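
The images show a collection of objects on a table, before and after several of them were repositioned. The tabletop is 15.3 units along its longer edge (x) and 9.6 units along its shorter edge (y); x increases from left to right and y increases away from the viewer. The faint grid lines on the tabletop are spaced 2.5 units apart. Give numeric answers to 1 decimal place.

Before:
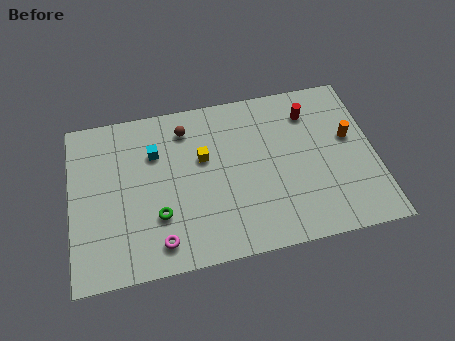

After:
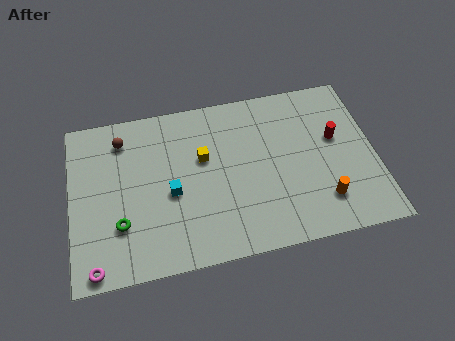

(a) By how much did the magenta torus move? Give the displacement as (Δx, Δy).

(-3.2, -0.7)

From the two frames, the magenta torus sits at roughly (4.3, 1.5) before and (1.1, 0.8) after.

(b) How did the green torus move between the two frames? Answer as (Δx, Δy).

(-1.9, -0.1)

From the two frames, the green torus sits at roughly (4.3, 3.0) before and (2.4, 2.9) after.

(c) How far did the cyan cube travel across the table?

2.6

The cyan cube was near (4.3, 6.7) before and (5.0, 4.2) after, so it travelled √(0.7² + 2.5²) ≈ 2.6 units.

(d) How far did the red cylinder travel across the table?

2.2

From (12.2, 7.5) to (13.4, 5.7), the red cylinder covered √(1.2² + 1.8²) ≈ 2.2 units.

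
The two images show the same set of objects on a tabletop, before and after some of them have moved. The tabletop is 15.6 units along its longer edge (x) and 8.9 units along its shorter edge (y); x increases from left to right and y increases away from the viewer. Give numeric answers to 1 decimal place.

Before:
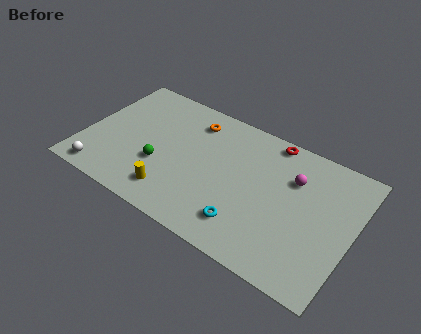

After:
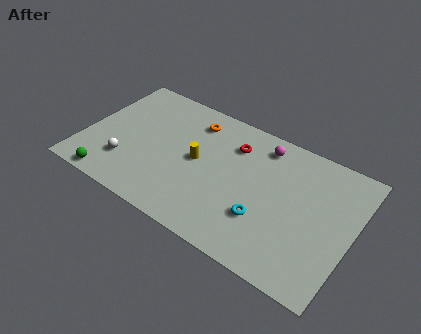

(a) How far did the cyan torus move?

1.3

The cyan torus moved from about (9.9, 1.9) to (10.8, 2.8), a distance of √(0.9² + 0.9²) ≈ 1.3.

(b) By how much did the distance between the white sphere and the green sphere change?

-2.1

The distance was about 3.8 in the first image and 1.7 in the second, so they moved 2.1 units closer together.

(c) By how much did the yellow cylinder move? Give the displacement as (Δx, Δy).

(1.0, 2.9)

From the two frames, the yellow cylinder sits at roughly (5.6, 1.7) before and (6.6, 4.6) after.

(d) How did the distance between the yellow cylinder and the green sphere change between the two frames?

+4.1

Before: roughly 1.8 units apart; after: 5.9. That's 4.1 units further apart.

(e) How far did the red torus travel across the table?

2.4

The red torus was near (10.4, 8.1) before and (8.4, 6.7) after, so it travelled √(2.0² + 1.4²) ≈ 2.4 units.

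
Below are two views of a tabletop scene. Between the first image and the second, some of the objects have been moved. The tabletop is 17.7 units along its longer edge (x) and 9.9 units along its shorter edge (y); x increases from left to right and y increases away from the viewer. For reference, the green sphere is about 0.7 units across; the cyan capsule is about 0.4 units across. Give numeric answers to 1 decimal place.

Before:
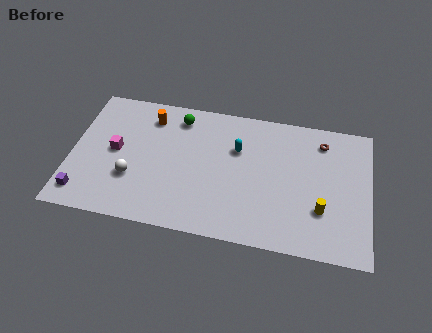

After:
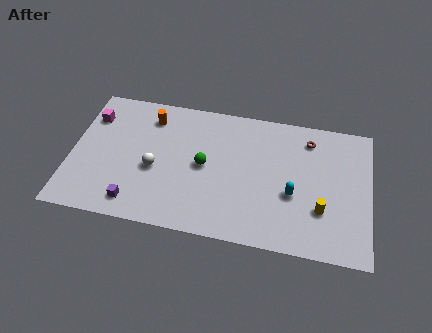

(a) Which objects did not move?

the yellow cylinder and the orange cylinder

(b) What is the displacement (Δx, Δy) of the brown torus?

(-0.8, 0.0)

From the two frames, the brown torus sits at roughly (14.8, 8.1) before and (14.0, 8.1) after.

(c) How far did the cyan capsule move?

4.3

The cyan capsule was near (9.8, 6.6) before and (13.2, 3.9) after, so it travelled √(3.4² + 2.7²) ≈ 4.3 units.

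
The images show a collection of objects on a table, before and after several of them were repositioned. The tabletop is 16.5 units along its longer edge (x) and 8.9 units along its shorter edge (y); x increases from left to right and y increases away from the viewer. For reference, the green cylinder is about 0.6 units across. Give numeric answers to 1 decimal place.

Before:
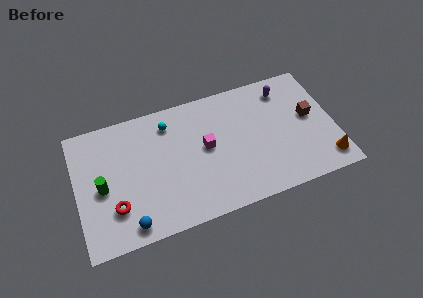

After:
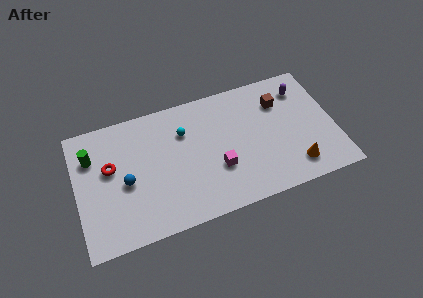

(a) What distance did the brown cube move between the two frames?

2.4

The brown cube was near (15.0, 4.9) before and (13.2, 6.5) after, so it travelled √(1.8² + 1.6²) ≈ 2.4 units.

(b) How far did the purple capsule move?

1.1

From (13.6, 7.3) to (14.7, 7.0), the purple capsule covered √(1.1² + 0.3²) ≈ 1.1 units.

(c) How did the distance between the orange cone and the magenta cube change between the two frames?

-3.1

The distance was about 8.1 in the first image and 5.0 in the second, so they moved 3.1 units closer together.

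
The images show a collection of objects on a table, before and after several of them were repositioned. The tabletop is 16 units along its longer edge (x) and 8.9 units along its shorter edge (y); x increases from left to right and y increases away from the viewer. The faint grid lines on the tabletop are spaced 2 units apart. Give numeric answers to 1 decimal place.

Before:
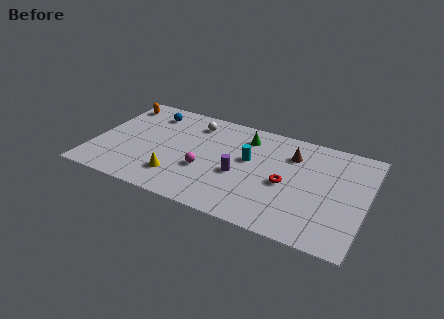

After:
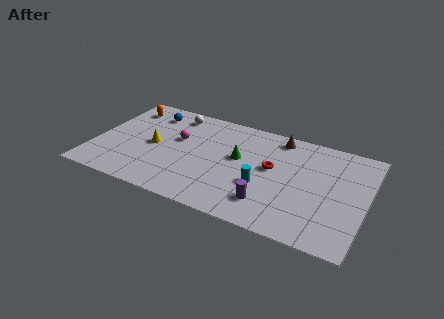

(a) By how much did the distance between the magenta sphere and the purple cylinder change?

+4.7

Before: roughly 2.0 units apart; after: 6.7. That's 4.7 units further apart.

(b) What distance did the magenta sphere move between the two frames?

2.8

The magenta sphere moved from about (6.7, 3.3) to (4.8, 5.4), a distance of √(1.9² + 2.1²) ≈ 2.8.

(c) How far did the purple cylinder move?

2.5

The purple cylinder was near (8.7, 3.7) before and (10.6, 2.0) after, so it travelled √(1.9² + 1.7²) ≈ 2.5 units.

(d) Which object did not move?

the blue sphere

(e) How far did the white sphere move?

1.4

From (5.6, 7.2) to (4.3, 7.6), the white sphere covered √(1.3² + 0.4²) ≈ 1.4 units.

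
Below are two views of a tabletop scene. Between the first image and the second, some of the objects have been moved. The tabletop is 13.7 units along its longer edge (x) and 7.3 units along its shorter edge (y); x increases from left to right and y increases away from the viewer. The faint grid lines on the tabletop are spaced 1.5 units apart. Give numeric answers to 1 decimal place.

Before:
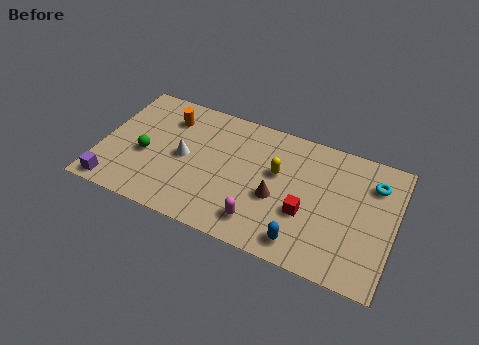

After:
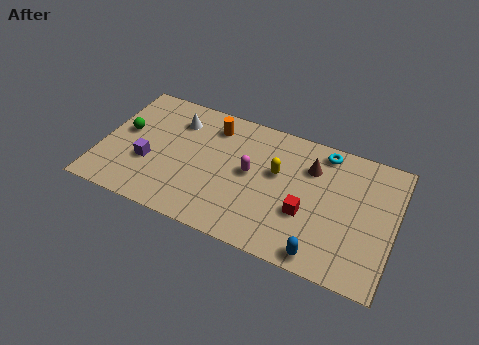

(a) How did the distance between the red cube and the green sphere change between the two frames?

+1.2

The distance was about 7.6 in the first image and 8.8 in the second, so they moved 1.2 units further apart.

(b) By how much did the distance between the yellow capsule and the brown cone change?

+0.3

They were about 1.4 units apart before and 1.7 after — 0.3 units further apart.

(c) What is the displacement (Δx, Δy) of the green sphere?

(-1.1, 1.0)

From the two frames, the green sphere sits at roughly (2.1, 3.1) before and (1.0, 4.1) after.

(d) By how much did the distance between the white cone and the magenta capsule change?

-0.3

They were about 4.4 units apart before and 4.1 after — 0.3 units closer together.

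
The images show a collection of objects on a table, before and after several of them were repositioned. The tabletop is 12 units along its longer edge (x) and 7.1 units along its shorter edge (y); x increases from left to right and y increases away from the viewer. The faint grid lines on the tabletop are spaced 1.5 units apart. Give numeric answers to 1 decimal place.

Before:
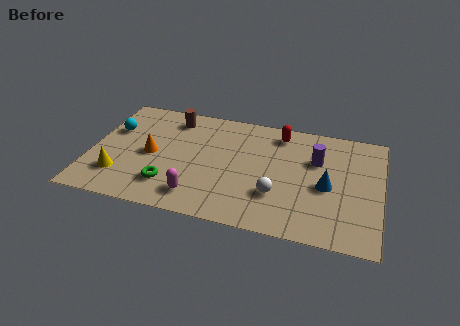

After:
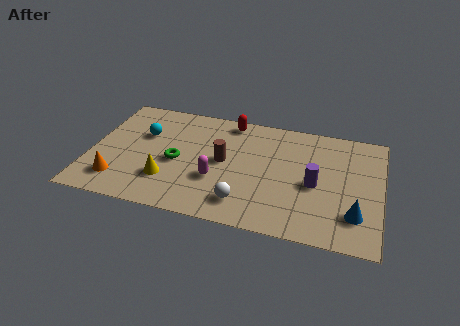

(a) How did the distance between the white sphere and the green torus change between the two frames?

-1.0

Before: roughly 4.4 units apart; after: 3.4. That's 1.0 units closer together.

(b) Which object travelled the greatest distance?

the brown cylinder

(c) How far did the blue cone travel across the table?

1.8

The blue cone moved from about (9.8, 3.2) to (11.0, 1.8), a distance of √(1.2² + 1.4²) ≈ 1.8.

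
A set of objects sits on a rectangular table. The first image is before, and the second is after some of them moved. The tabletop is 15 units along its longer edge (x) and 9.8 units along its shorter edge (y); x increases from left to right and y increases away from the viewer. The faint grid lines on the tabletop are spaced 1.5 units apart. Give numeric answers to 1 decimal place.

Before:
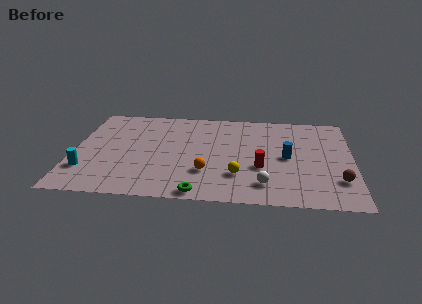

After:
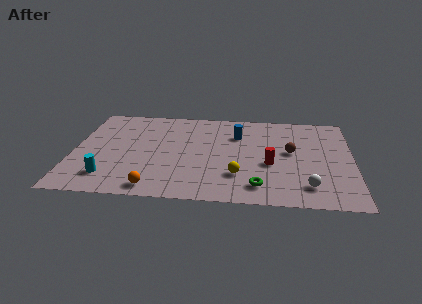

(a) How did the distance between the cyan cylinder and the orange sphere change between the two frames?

-3.7

They were about 6.4 units apart before and 2.7 after — 3.7 units closer together.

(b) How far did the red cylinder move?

0.6

The red cylinder was near (10.1, 3.6) before and (10.6, 4.0) after, so it travelled √(0.5² + 0.4²) ≈ 0.6 units.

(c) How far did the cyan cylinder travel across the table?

1.3

The cyan cylinder moved from about (0.8, 2.6) to (2.0, 2.0), a distance of √(1.2² + 0.6²) ≈ 1.3.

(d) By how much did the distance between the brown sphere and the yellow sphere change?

-1.4

The distance was about 5.3 in the first image and 3.9 in the second, so they moved 1.4 units closer together.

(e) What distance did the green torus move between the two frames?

3.2

From (6.9, 0.8) to (10.0, 1.7), the green torus covered √(3.1² + 0.9²) ≈ 3.2 units.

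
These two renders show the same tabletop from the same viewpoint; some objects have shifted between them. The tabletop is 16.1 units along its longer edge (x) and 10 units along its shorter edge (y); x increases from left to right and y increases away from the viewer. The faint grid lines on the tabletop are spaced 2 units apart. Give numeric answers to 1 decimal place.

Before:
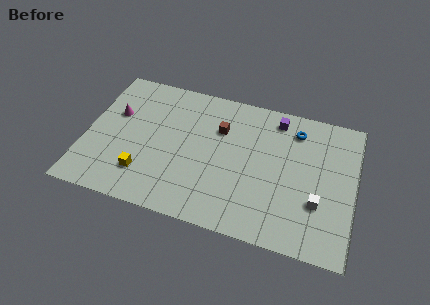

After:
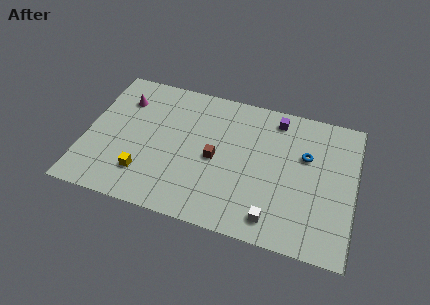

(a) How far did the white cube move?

3.1

The white cube moved from about (14.0, 3.3) to (11.5, 1.5), a distance of √(2.5² + 1.8²) ≈ 3.1.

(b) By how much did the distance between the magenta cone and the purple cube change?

-0.6

Before: roughly 9.9 units apart; after: 9.3. That's 0.6 units closer together.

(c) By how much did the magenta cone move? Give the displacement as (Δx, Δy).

(0.4, 1.2)

From the two frames, the magenta cone sits at roughly (1.6, 6.3) before and (2.0, 7.5) after.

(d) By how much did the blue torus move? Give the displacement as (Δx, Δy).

(0.7, -1.7)

The blue torus started near (12.4, 8.1) and ended near (13.1, 6.4).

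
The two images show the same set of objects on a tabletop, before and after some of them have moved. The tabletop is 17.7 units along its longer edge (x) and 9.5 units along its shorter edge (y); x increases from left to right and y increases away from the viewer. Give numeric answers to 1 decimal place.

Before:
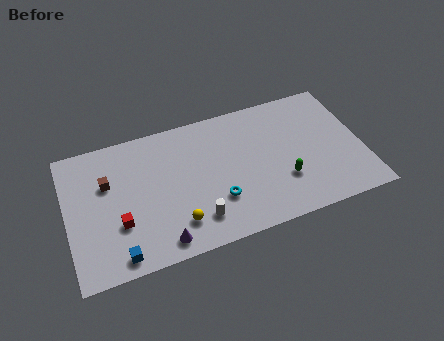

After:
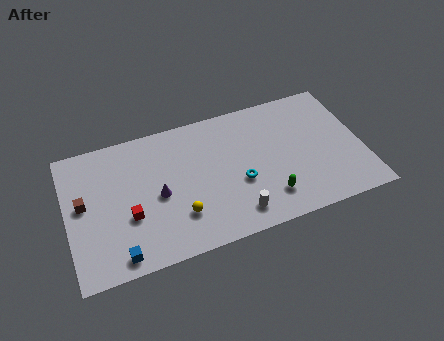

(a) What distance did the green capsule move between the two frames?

1.3

The green capsule was near (12.8, 3.0) before and (11.8, 2.1) after, so it travelled √(1.0² + 0.9²) ≈ 1.3 units.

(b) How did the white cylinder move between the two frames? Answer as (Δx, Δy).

(2.3, -0.4)

The white cylinder started near (7.5, 2.0) and ended near (9.8, 1.6).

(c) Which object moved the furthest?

the purple cone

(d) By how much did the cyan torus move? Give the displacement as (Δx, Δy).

(1.4, 0.8)

From the two frames, the cyan torus sits at roughly (8.8, 2.9) before and (10.2, 3.7) after.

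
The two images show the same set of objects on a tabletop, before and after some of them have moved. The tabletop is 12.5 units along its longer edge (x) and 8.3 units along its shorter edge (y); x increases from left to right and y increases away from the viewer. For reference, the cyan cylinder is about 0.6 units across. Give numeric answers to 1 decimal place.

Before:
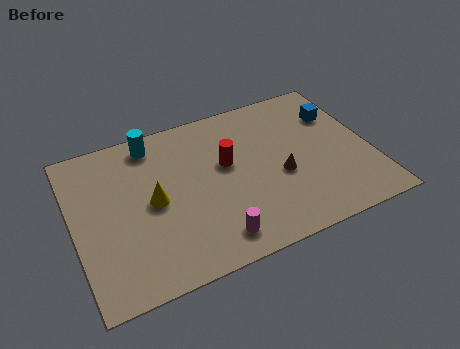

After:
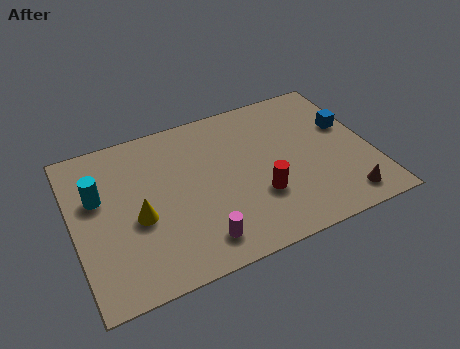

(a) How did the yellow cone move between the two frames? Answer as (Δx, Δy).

(-0.7, -0.6)

The yellow cone started near (3.3, 4.1) and ended near (2.6, 3.5).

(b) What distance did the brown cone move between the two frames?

3.3

The brown cone moved from about (8.6, 3.4) to (11.0, 1.2), a distance of √(2.4² + 2.2²) ≈ 3.3.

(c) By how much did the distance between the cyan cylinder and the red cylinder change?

+3.3

The distance was about 3.7 in the first image and 7.0 in the second, so they moved 3.3 units further apart.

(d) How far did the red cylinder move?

2.5

The red cylinder moved from about (6.5, 4.9) to (7.6, 2.7), a distance of √(1.1² + 2.2²) ≈ 2.5.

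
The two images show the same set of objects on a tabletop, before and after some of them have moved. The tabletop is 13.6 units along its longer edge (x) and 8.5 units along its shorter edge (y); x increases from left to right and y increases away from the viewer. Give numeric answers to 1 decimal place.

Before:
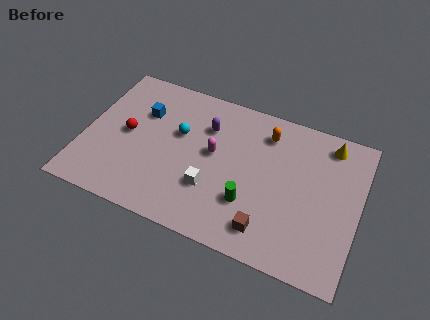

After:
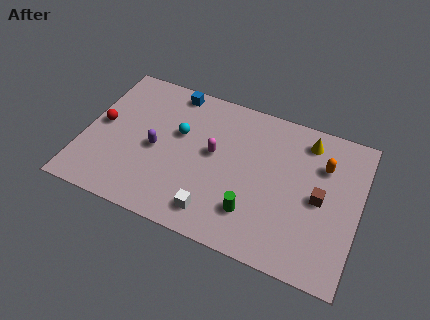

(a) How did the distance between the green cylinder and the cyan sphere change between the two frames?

+0.5

The distance was about 4.6 in the first image and 5.1 in the second, so they moved 0.5 units further apart.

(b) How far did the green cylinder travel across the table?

0.5

The green cylinder was near (8.4, 2.6) before and (8.6, 2.1) after, so it travelled √(0.2² + 0.5²) ≈ 0.5 units.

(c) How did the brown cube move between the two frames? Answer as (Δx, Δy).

(2.3, 2.6)

From the two frames, the brown cube sits at roughly (9.4, 1.5) before and (11.7, 4.1) after.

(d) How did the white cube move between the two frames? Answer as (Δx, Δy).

(0.3, -1.3)

The white cube started near (6.5, 2.7) and ended near (6.8, 1.4).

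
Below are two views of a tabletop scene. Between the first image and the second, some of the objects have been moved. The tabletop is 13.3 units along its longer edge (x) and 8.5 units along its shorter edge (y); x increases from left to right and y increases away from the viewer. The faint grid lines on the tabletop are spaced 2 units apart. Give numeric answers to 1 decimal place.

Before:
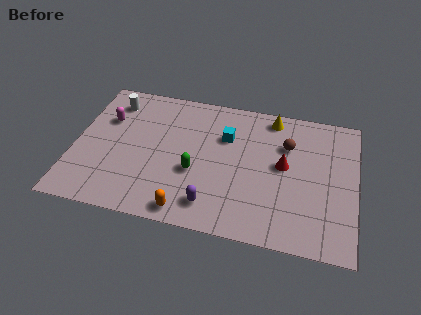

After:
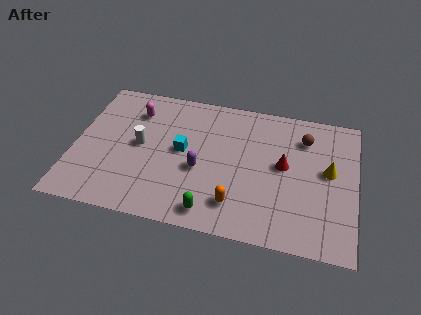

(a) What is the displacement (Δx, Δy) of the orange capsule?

(2.2, 0.9)

The orange capsule started near (5.6, 0.9) and ended near (7.8, 1.8).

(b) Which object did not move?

the red cone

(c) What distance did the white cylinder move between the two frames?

2.9

The white cylinder was near (1.6, 6.9) before and (3.1, 4.4) after, so it travelled √(1.5² + 2.5²) ≈ 2.9 units.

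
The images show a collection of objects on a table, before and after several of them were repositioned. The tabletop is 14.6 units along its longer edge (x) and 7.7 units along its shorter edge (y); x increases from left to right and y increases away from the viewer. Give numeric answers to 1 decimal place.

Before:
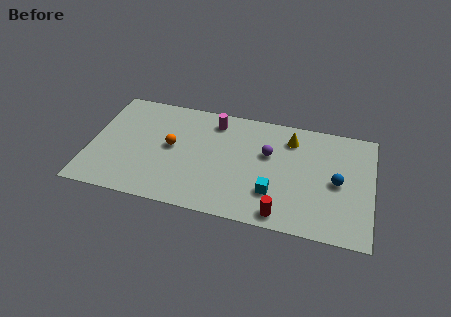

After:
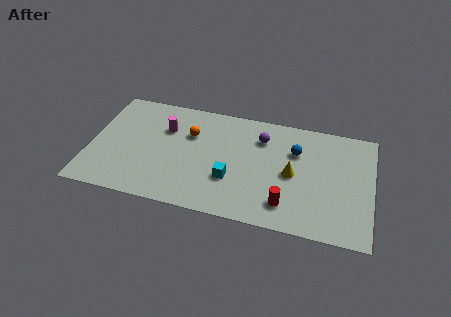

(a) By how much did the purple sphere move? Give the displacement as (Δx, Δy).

(-0.4, 1.0)

The purple sphere was at about (9.2, 4.8) and moved to about (8.8, 5.8).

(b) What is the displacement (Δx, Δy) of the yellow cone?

(0.2, -2.4)

The yellow cone was at about (10.3, 6.1) and moved to about (10.5, 3.7).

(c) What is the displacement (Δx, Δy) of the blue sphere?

(-2.2, 1.6)

The blue sphere was at about (12.8, 3.7) and moved to about (10.6, 5.3).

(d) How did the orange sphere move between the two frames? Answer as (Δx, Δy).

(0.9, 1.1)

The orange sphere was at about (4.2, 4.1) and moved to about (5.1, 5.2).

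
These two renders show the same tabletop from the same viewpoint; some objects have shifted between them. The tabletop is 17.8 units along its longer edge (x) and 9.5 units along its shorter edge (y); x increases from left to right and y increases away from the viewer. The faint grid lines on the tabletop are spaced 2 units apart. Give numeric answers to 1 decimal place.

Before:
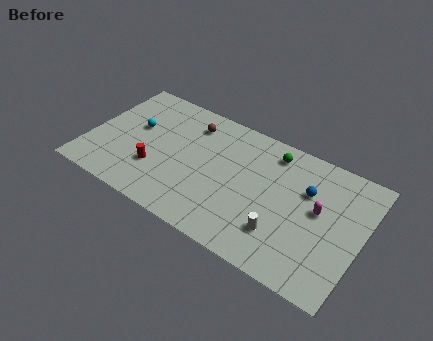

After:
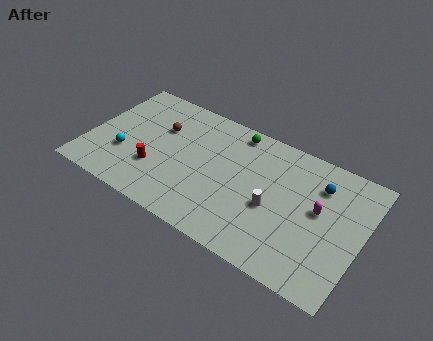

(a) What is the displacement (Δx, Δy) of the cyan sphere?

(-0.3, -2.4)

The cyan sphere was at about (2.8, 5.6) and moved to about (2.5, 3.2).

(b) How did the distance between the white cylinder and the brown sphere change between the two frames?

-0.4

The distance was about 8.5 in the first image and 8.1 in the second, so they moved 0.4 units closer together.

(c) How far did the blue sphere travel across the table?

1.1

The blue sphere was near (14.1, 6.3) before and (14.8, 7.1) after, so it travelled √(0.7² + 0.8²) ≈ 1.1 units.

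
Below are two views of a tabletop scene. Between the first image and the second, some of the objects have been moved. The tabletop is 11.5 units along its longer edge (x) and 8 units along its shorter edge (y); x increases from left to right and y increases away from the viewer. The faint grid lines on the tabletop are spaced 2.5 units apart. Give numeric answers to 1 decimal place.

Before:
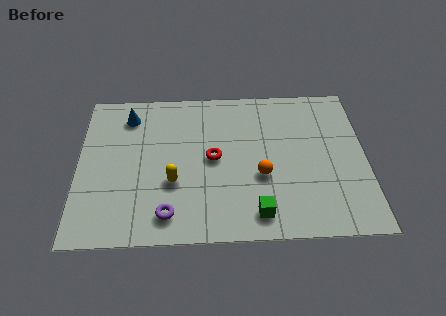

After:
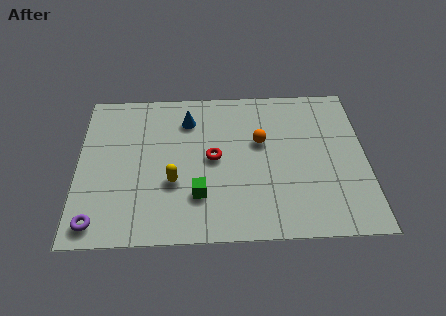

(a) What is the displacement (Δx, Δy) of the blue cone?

(2.4, -0.3)

The blue cone started near (2.0, 6.5) and ended near (4.4, 6.2).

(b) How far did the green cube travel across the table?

2.5

From (7.1, 1.2) to (4.8, 2.2), the green cube covered √(2.3² + 1.0²) ≈ 2.5 units.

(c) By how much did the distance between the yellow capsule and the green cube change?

-2.5

They were about 3.7 units apart before and 1.2 after — 2.5 units closer together.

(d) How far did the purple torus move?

2.8

The purple torus was near (3.6, 1.3) before and (0.8, 1.0) after, so it travelled √(2.8² + 0.3²) ≈ 2.8 units.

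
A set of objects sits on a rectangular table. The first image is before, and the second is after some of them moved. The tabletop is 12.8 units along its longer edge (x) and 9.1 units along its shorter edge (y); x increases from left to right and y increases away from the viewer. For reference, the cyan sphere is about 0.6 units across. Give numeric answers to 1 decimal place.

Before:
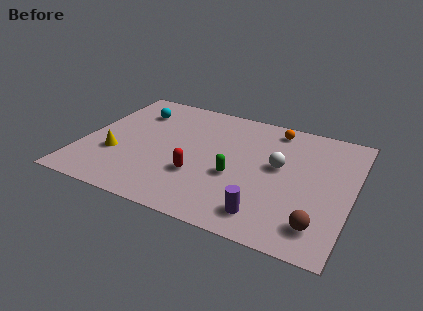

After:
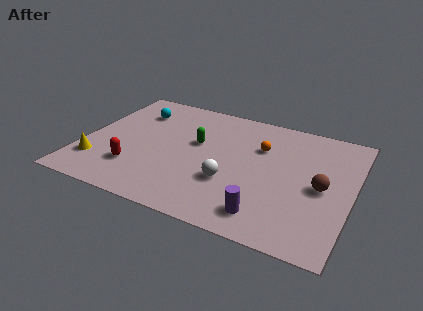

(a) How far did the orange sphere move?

1.8

The orange sphere was near (8.8, 7.9) before and (8.3, 6.2) after, so it travelled √(0.5² + 1.7²) ≈ 1.8 units.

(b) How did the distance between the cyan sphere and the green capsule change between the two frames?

-2.7

Before: roughly 6.2 units apart; after: 3.5. That's 2.7 units closer together.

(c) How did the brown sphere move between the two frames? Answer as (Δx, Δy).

(-0.1, 2.6)

The brown sphere started near (11.5, 1.7) and ended near (11.4, 4.3).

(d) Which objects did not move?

the cyan sphere and the purple cylinder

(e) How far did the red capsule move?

3.1

From (5.7, 3.0) to (2.7, 2.4), the red capsule covered √(3.0² + 0.6²) ≈ 3.1 units.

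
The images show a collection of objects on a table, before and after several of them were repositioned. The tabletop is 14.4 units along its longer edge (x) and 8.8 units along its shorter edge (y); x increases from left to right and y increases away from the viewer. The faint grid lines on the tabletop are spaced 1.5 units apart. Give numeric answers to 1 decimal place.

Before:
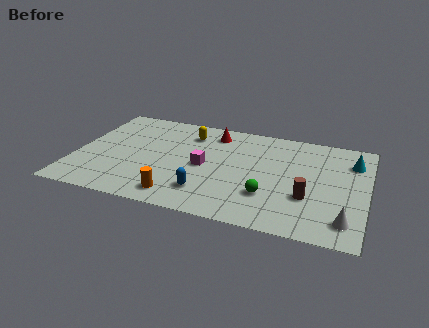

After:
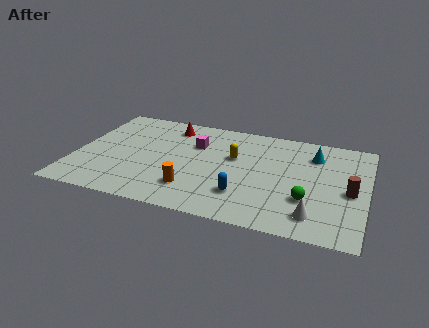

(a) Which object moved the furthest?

the yellow capsule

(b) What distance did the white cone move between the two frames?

1.5

From (13.5, 1.6) to (12.0, 1.6), the white cone covered √(1.5² + 0.0²) ≈ 1.5 units.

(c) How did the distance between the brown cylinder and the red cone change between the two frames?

+3.2

They were about 6.6 units apart before and 9.8 after — 3.2 units further apart.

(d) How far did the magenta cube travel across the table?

1.9

The magenta cube moved from about (6.4, 4.2) to (5.8, 6.0), a distance of √(0.6² + 1.8²) ≈ 1.9.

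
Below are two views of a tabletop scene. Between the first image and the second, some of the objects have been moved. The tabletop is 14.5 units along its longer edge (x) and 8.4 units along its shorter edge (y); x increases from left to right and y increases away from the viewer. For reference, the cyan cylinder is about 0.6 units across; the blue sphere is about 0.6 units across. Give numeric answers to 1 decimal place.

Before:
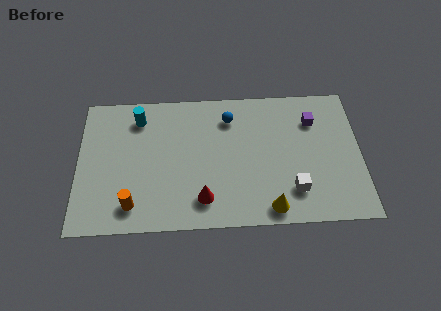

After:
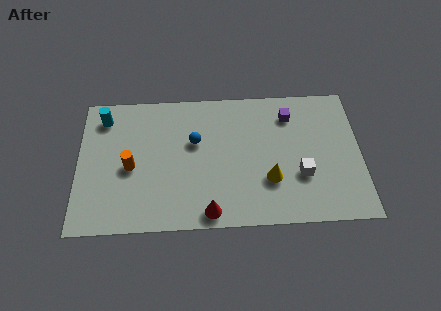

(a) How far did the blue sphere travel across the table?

2.3

From (7.8, 6.6) to (6.0, 5.2), the blue sphere covered √(1.8² + 1.4²) ≈ 2.3 units.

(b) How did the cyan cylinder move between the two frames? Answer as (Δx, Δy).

(-1.8, 0.1)

From the two frames, the cyan cylinder sits at roughly (3.1, 6.8) before and (1.3, 6.9) after.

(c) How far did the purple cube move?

1.3

The purple cube moved from about (12.1, 6.2) to (10.9, 6.6), a distance of √(1.2² + 0.4²) ≈ 1.3.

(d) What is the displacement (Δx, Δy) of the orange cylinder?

(-0.1, 2.3)

The orange cylinder was at about (2.8, 1.5) and moved to about (2.7, 3.8).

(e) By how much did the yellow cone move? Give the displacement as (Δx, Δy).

(0.0, 1.7)

From the two frames, the yellow cone sits at roughly (9.8, 1.0) before and (9.8, 2.7) after.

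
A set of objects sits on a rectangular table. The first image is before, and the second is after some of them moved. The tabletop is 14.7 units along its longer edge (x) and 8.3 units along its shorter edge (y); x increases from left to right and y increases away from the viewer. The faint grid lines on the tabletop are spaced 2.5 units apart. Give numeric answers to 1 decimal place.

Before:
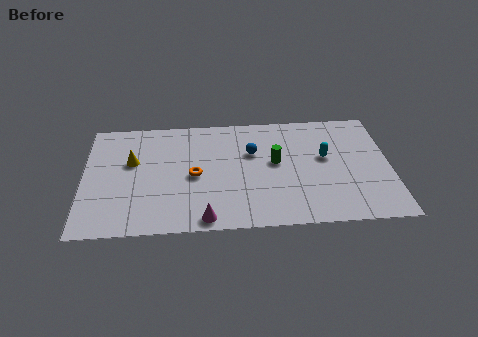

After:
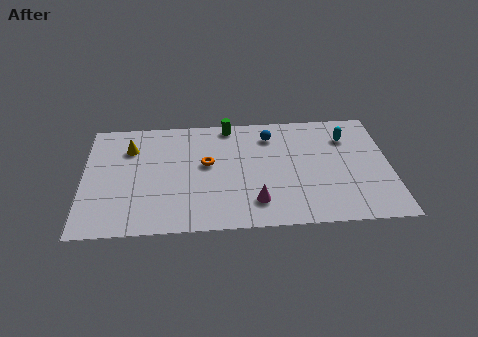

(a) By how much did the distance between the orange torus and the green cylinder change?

-1.0

Before: roughly 4.0 units apart; after: 3.0. That's 1.0 units closer together.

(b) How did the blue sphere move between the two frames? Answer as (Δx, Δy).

(0.9, 1.2)

The blue sphere was at about (8.1, 5.4) and moved to about (9.0, 6.6).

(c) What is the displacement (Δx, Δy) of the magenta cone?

(2.4, 1.0)

The magenta cone started near (5.8, 0.8) and ended near (8.2, 1.8).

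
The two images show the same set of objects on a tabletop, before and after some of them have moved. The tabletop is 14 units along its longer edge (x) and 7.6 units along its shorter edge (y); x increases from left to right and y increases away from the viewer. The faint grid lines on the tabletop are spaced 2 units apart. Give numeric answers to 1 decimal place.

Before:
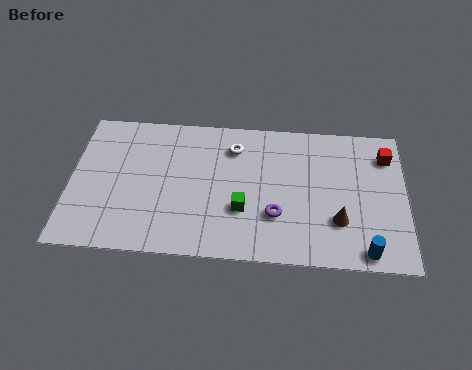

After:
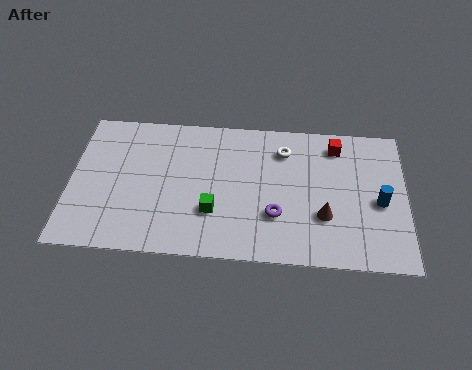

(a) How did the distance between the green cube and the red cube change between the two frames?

-0.4

They were about 6.8 units apart before and 6.4 after — 0.4 units closer together.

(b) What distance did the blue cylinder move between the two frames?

2.7

The blue cylinder was near (12.3, 0.8) before and (12.9, 3.4) after, so it travelled √(0.6² + 2.6²) ≈ 2.7 units.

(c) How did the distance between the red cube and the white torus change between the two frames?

-4.2

They were about 6.4 units apart before and 2.2 after — 4.2 units closer together.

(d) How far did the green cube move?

1.2

The green cube was near (7.2, 2.6) before and (6.0, 2.4) after, so it travelled √(1.2² + 0.2²) ≈ 1.2 units.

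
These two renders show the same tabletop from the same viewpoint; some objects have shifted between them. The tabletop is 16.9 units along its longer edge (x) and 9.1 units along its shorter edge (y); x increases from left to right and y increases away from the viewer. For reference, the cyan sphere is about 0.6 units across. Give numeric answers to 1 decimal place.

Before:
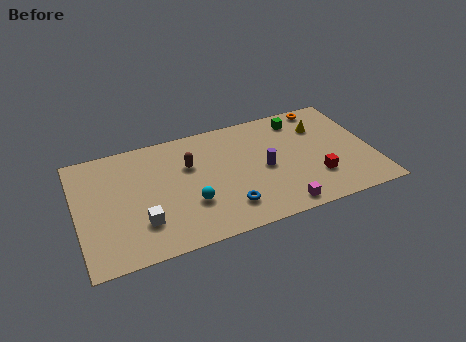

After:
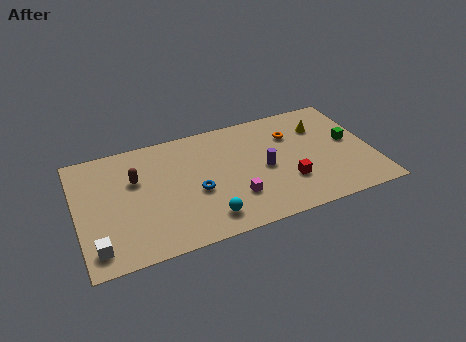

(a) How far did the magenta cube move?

2.9

From (11.2, 1.0) to (8.8, 2.6), the magenta cube covered √(2.4² + 1.6²) ≈ 2.9 units.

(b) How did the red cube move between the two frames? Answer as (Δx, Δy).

(-1.6, 0.2)

The red cube was at about (13.5, 2.6) and moved to about (11.9, 2.8).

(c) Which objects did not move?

the yellow cone and the purple cylinder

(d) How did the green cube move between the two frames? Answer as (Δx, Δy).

(2.6, -2.7)

The green cube started near (13.1, 7.6) and ended near (15.7, 4.9).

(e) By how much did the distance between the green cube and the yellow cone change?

+0.8

They were about 1.5 units apart before and 2.3 after — 0.8 units further apart.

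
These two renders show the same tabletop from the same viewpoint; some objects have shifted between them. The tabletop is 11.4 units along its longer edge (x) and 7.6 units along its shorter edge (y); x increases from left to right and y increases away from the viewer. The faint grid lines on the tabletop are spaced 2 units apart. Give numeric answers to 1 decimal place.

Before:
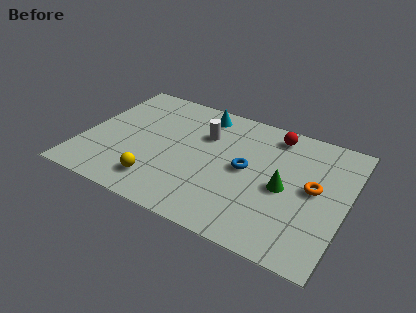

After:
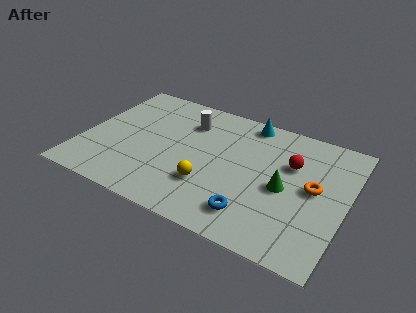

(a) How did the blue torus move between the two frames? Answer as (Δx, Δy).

(0.6, -2.4)

From the two frames, the blue torus sits at roughly (7.1, 3.9) before and (7.7, 1.5) after.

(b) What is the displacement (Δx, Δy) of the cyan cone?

(2.0, 0.3)

From the two frames, the cyan cone sits at roughly (4.8, 6.5) before and (6.8, 6.8) after.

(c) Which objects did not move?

the green cone and the orange torus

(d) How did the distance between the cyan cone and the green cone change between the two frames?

-1.1

The distance was about 5.0 in the first image and 3.9 in the second, so they moved 1.1 units closer together.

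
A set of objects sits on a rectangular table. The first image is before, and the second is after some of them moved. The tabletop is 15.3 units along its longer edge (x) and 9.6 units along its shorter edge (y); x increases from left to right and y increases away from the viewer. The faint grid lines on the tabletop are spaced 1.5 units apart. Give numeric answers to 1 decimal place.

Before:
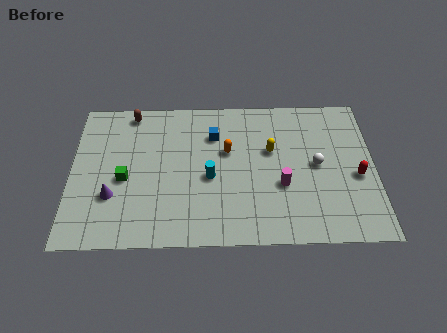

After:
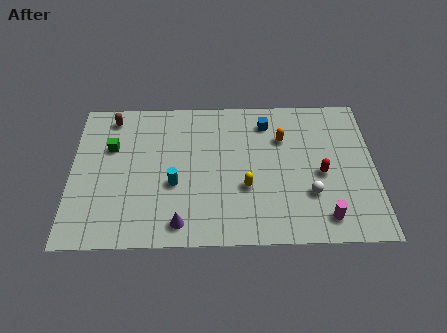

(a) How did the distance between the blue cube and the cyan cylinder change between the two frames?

+3.4

They were about 2.8 units apart before and 6.2 after — 3.4 units further apart.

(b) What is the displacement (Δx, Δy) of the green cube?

(-0.7, 2.1)

The green cube was at about (2.7, 4.2) and moved to about (2.0, 6.3).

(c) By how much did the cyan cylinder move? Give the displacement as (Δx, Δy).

(-1.8, -0.4)

From the two frames, the cyan cylinder sits at roughly (7.0, 4.2) before and (5.2, 3.8) after.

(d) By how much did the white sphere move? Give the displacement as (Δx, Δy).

(-0.4, -1.9)

From the two frames, the white sphere sits at roughly (12.4, 4.9) before and (12.0, 3.0) after.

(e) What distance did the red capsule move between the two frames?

1.8

From (14.4, 4.1) to (12.6, 4.3), the red capsule covered √(1.8² + 0.2²) ≈ 1.8 units.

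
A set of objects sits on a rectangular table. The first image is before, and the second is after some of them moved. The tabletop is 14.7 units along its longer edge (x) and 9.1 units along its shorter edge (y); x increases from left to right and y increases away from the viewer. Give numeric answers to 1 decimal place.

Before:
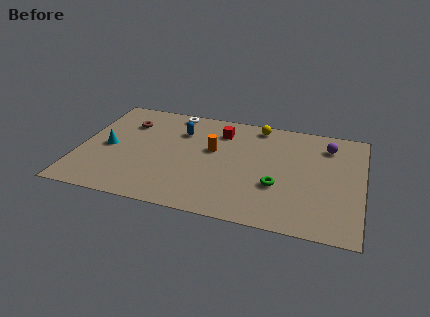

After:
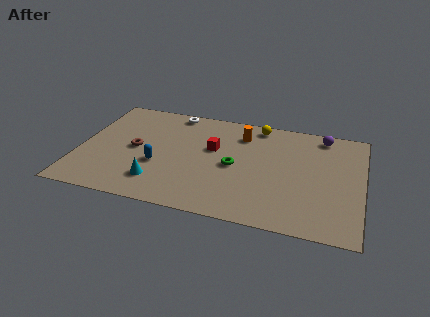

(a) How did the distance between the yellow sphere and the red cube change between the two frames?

+1.3

Before: roughly 2.1 units apart; after: 3.4. That's 1.3 units further apart.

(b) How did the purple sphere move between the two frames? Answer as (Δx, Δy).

(-0.3, 0.8)

The purple sphere started near (12.8, 7.2) and ended near (12.5, 8.0).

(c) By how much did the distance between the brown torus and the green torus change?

-3.6

Before: roughly 8.8 units apart; after: 5.2. That's 3.6 units closer together.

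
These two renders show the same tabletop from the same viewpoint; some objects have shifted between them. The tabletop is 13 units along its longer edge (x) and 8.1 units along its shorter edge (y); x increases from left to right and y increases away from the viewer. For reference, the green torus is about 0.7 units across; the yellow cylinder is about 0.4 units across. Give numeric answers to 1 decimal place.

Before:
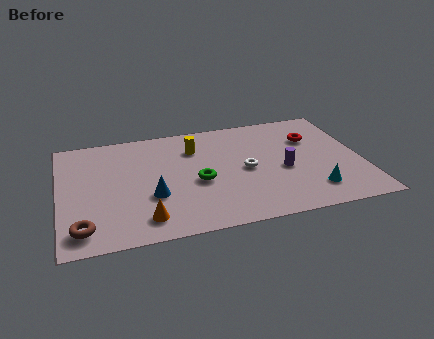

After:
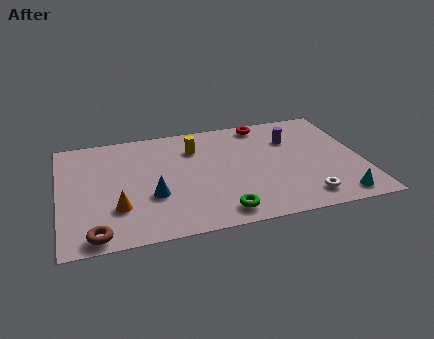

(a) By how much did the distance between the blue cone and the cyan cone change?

+1.1

The distance was about 6.9 in the first image and 8.0 in the second, so they moved 1.1 units further apart.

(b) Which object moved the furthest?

the white torus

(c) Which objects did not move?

the yellow cylinder and the blue cone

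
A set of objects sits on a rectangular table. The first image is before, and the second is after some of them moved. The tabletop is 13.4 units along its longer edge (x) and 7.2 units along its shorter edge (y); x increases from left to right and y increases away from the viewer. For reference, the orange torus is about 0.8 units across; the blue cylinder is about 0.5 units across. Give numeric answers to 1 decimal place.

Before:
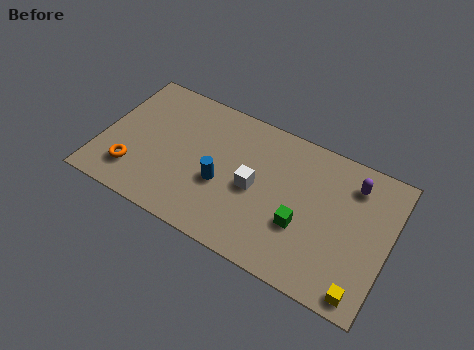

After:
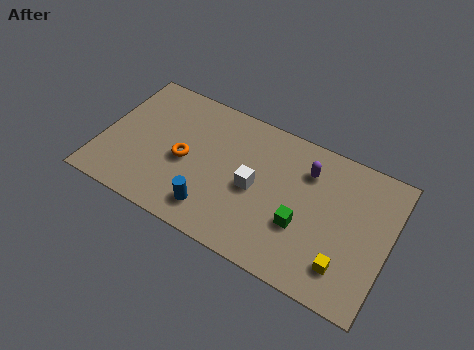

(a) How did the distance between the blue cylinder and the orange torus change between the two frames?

-1.7

They were about 4.2 units apart before and 2.5 after — 1.7 units closer together.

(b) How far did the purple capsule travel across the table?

2.1

The purple capsule was near (11.5, 5.7) before and (9.4, 5.4) after, so it travelled √(2.1² + 0.3²) ≈ 2.1 units.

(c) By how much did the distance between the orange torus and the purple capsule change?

-4.7

Before: roughly 10.6 units apart; after: 5.9. That's 4.7 units closer together.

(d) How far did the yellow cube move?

1.2

From (12.5, 0.8) to (11.6, 1.6), the yellow cube covered √(0.9² + 0.8²) ≈ 1.2 units.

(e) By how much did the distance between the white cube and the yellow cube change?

-1.1

Before: roughly 5.9 units apart; after: 4.8. That's 1.1 units closer together.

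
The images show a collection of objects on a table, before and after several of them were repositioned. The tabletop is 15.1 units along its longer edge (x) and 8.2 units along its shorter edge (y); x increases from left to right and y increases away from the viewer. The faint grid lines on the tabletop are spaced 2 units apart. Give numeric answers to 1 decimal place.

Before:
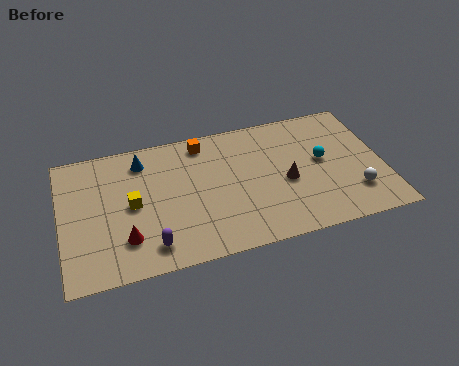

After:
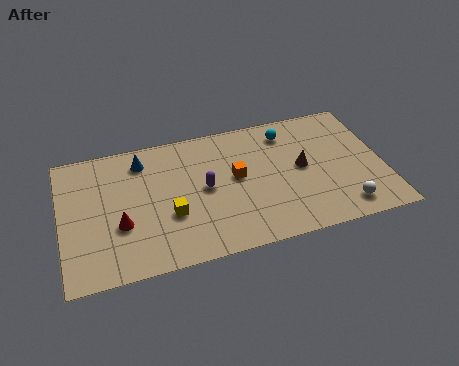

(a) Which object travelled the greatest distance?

the purple capsule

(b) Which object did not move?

the blue cone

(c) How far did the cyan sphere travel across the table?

2.7

The cyan sphere moved from about (12.3, 4.5) to (10.8, 6.7), a distance of √(1.5² + 2.2²) ≈ 2.7.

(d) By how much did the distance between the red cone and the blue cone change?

-0.8

They were about 4.7 units apart before and 3.9 after — 0.8 units closer together.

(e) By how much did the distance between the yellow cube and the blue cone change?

+1.2

The distance was about 2.7 in the first image and 3.9 in the second, so they moved 1.2 units further apart.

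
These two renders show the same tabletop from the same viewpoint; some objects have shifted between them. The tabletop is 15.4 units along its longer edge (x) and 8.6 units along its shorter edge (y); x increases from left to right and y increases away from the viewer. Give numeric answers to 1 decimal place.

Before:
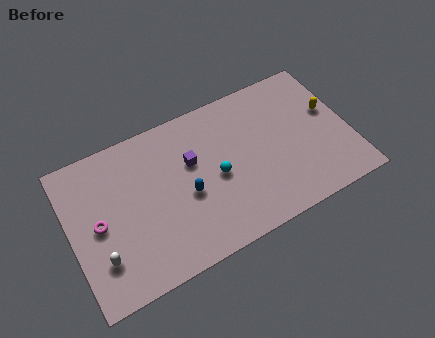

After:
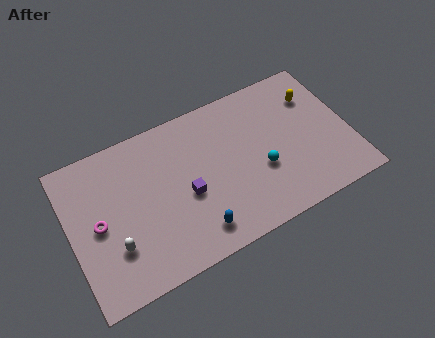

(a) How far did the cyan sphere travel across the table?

2.5

From (8.0, 4.0) to (10.4, 3.3), the cyan sphere covered √(2.4² + 0.7²) ≈ 2.5 units.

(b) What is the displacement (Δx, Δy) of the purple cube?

(-0.5, -1.7)

The purple cube was at about (6.8, 5.4) and moved to about (6.3, 3.7).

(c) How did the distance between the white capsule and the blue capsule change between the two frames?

-0.7

Before: roughly 5.1 units apart; after: 4.4. That's 0.7 units closer together.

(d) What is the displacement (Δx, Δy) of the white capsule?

(0.8, 0.3)

From the two frames, the white capsule sits at roughly (1.4, 2.3) before and (2.2, 2.6) after.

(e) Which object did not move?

the magenta torus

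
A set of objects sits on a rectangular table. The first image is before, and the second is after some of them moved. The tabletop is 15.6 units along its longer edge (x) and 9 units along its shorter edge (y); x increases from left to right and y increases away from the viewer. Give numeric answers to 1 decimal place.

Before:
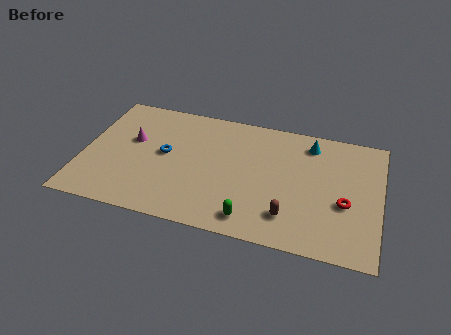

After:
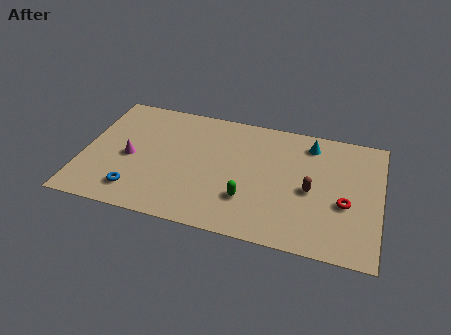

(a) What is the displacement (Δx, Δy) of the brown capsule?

(1.0, 2.1)

The brown capsule started near (11.0, 2.0) and ended near (12.0, 4.1).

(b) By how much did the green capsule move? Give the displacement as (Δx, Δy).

(-0.3, 1.3)

The green capsule started near (9.1, 1.3) and ended near (8.8, 2.6).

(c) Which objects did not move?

the cyan cone and the red torus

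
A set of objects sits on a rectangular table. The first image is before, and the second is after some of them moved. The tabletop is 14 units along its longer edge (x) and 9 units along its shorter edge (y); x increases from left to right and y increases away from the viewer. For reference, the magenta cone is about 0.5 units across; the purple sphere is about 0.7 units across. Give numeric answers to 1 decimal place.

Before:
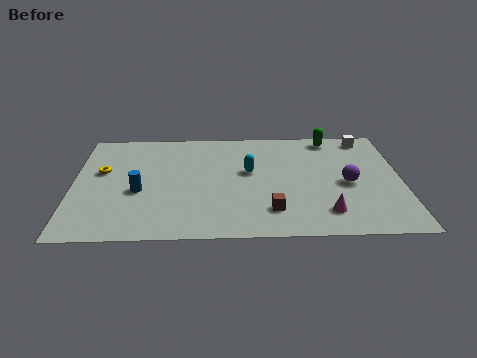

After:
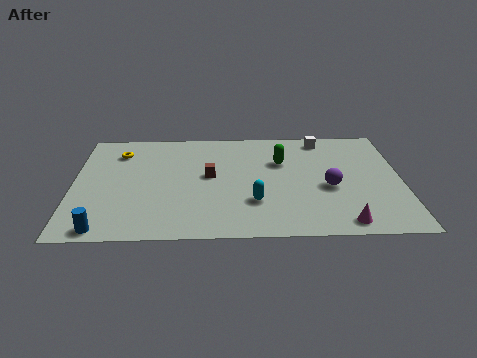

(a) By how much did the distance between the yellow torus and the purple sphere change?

-1.0

They were about 10.6 units apart before and 9.6 after — 1.0 units closer together.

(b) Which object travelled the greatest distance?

the brown cube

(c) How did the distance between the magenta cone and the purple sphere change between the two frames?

+0.3

They were about 2.5 units apart before and 2.8 after — 0.3 units further apart.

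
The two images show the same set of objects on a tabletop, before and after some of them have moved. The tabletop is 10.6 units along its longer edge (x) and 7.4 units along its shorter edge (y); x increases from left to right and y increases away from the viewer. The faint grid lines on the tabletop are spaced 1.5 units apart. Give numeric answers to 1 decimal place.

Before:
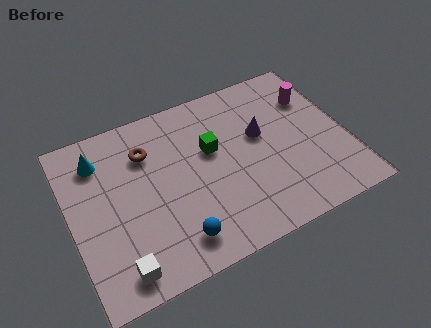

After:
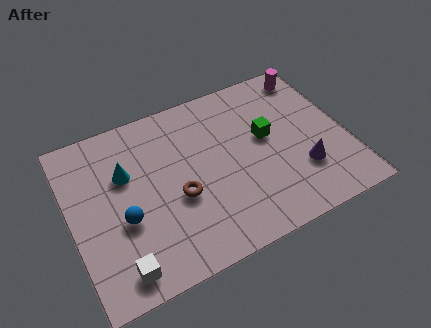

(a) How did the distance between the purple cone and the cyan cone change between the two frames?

+0.7

They were about 6.3 units apart before and 7.0 after — 0.7 units further apart.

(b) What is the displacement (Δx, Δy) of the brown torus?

(0.9, -2.4)

From the two frames, the brown torus sits at roughly (3.1, 5.4) before and (4.0, 3.0) after.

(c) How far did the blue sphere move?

2.4

The blue sphere moved from about (3.7, 1.3) to (1.9, 2.9), a distance of √(1.8² + 1.6²) ≈ 2.4.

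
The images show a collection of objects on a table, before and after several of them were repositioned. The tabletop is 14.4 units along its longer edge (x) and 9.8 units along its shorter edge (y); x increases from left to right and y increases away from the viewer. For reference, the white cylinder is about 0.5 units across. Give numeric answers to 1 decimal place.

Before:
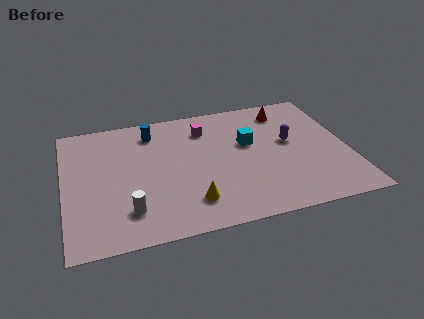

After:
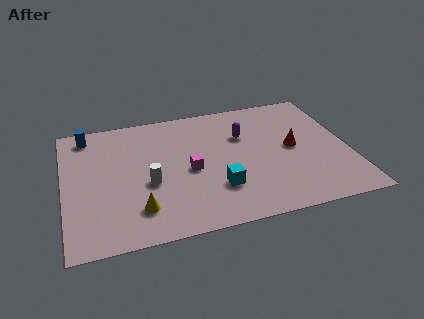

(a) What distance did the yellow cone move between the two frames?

2.6

The yellow cone was near (6.2, 2.1) before and (3.6, 2.2) after, so it travelled √(2.6² + 0.1²) ≈ 2.6 units.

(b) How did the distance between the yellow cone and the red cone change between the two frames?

+0.5

They were about 8.0 units apart before and 8.5 after — 0.5 units further apart.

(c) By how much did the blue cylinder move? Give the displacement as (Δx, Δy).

(-3.3, 0.5)

The blue cylinder started near (4.6, 8.0) and ended near (1.3, 8.5).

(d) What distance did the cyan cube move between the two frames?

3.6

The cyan cube was near (9.4, 5.9) before and (7.6, 2.8) after, so it travelled √(1.8² + 3.1²) ≈ 3.6 units.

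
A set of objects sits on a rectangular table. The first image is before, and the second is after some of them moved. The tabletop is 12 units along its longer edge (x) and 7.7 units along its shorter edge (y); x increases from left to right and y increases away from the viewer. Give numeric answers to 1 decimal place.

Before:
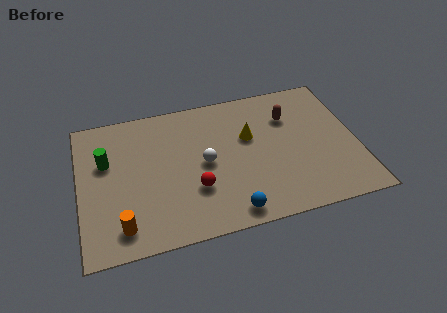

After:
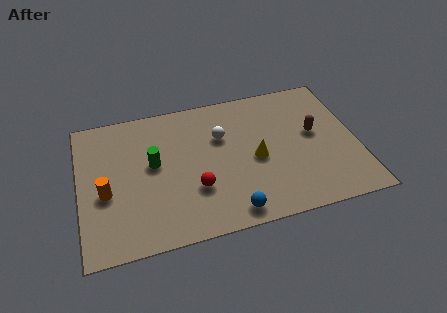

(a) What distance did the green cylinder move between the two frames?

2.1

The green cylinder moved from about (1.2, 4.9) to (3.2, 4.3), a distance of √(2.0² + 0.6²) ≈ 2.1.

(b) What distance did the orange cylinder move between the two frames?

2.0

The orange cylinder moved from about (1.7, 1.3) to (1.1, 3.2), a distance of √(0.6² + 1.9²) ≈ 2.0.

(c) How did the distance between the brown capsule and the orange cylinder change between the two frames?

+0.6

Before: roughly 8.6 units apart; after: 9.2. That's 0.6 units further apart.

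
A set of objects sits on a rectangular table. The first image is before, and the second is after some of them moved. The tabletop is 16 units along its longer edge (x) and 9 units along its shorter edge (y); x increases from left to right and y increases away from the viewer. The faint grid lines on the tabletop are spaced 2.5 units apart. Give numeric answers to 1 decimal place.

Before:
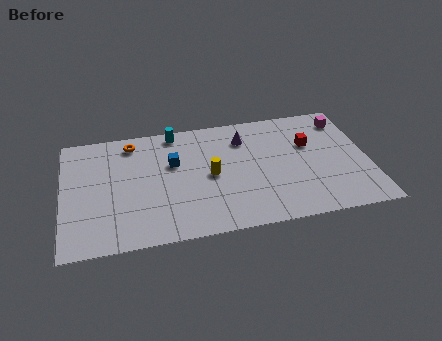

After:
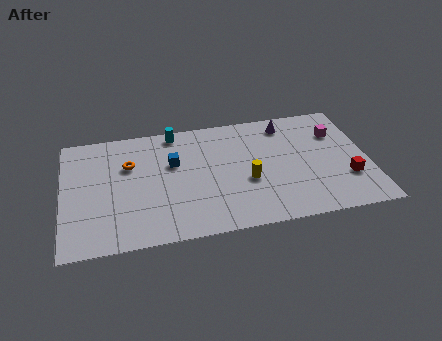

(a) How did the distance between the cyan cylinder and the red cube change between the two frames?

+2.9

The distance was about 7.4 in the first image and 10.3 in the second, so they moved 2.9 units further apart.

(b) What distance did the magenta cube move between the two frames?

1.1

The magenta cube moved from about (15.0, 7.4) to (14.5, 6.4), a distance of √(0.5² + 1.0²) ≈ 1.1.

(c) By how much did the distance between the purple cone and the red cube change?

+2.0

They were about 3.6 units apart before and 5.6 after — 2.0 units further apart.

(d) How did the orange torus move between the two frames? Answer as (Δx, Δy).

(-0.2, -1.7)

The orange torus was at about (3.7, 7.7) and moved to about (3.5, 6.0).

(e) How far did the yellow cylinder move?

2.1

From (7.7, 4.4) to (9.6, 3.6), the yellow cylinder covered √(1.9² + 0.8²) ≈ 2.1 units.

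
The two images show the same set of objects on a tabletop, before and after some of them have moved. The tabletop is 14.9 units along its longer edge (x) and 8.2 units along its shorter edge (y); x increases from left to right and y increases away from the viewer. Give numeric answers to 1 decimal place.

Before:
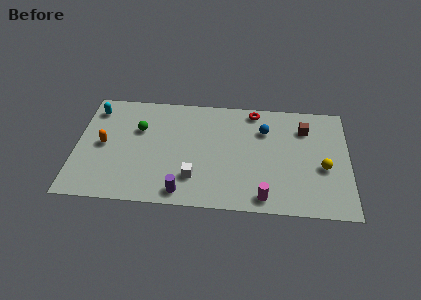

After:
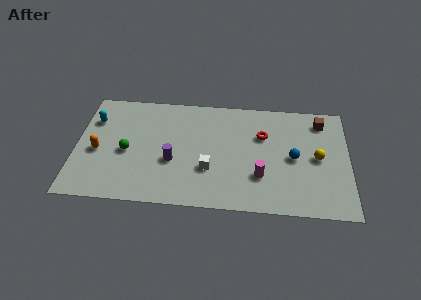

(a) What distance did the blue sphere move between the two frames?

2.5

The blue sphere was near (10.3, 5.9) before and (11.9, 4.0) after, so it travelled √(1.6² + 1.9²) ≈ 2.5 units.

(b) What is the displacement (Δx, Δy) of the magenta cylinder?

(-0.2, 1.5)

The magenta cylinder started near (10.3, 1.0) and ended near (10.1, 2.5).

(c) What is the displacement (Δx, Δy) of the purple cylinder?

(-0.6, 2.2)

From the two frames, the purple cylinder sits at roughly (5.9, 1.0) before and (5.3, 3.2) after.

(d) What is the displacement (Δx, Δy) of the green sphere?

(-0.6, -1.7)

The green sphere started near (3.4, 5.4) and ended near (2.8, 3.7).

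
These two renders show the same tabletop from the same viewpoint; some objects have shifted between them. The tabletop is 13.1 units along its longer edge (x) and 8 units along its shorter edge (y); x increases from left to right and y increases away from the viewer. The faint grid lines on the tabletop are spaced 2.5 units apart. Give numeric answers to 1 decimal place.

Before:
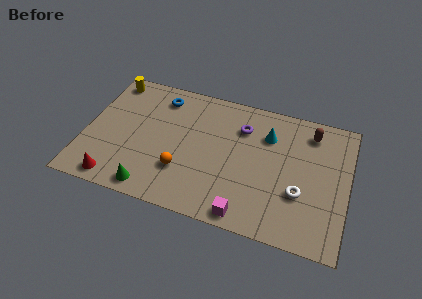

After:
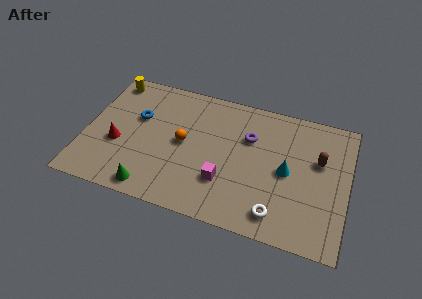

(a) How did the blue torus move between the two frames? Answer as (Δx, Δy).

(-1.0, -1.6)

From the two frames, the blue torus sits at roughly (3.5, 6.6) before and (2.5, 5.0) after.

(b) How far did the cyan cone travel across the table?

2.2

From (9.0, 5.8) to (10.1, 3.9), the cyan cone covered √(1.1² + 1.9²) ≈ 2.2 units.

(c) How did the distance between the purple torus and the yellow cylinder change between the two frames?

+0.5

The distance was about 6.9 in the first image and 7.4 in the second, so they moved 0.5 units further apart.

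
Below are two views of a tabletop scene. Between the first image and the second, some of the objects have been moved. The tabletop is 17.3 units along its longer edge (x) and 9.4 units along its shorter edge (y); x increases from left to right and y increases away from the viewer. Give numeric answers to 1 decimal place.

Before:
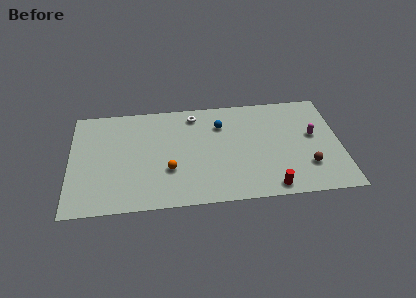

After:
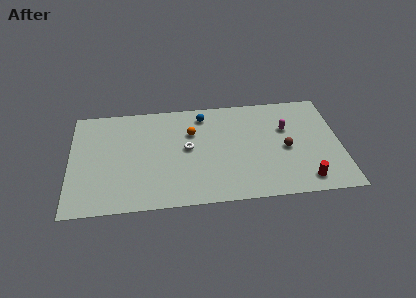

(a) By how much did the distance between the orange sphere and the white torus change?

-3.7

Before: roughly 5.1 units apart; after: 1.4. That's 3.7 units closer together.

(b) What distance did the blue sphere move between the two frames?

1.5

From (9.7, 6.9) to (8.6, 7.9), the blue sphere covered √(1.1² + 1.0²) ≈ 1.5 units.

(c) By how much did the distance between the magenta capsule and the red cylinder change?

-0.4

Before: roughly 5.2 units apart; after: 4.8. That's 0.4 units closer together.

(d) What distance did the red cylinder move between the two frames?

2.2

The red cylinder was near (12.7, 1.0) before and (14.9, 1.4) after, so it travelled √(2.2² + 0.4²) ≈ 2.2 units.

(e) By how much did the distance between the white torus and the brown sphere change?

-2.6

Before: roughly 8.9 units apart; after: 6.3. That's 2.6 units closer together.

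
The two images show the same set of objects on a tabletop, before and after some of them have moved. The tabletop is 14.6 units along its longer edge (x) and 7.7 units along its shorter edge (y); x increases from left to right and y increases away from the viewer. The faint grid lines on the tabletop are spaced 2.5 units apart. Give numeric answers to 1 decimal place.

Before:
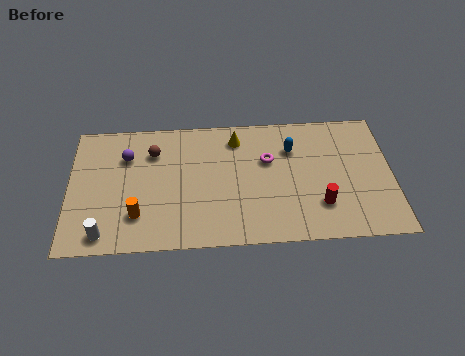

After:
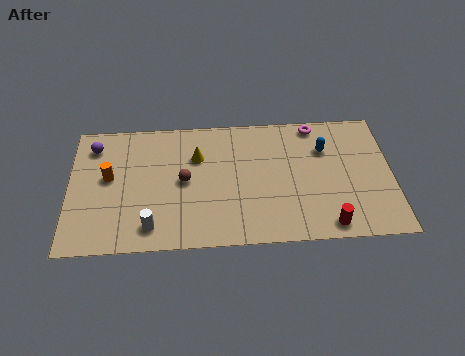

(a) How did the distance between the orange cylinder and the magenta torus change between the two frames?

+3.2

Before: roughly 6.6 units apart; after: 9.8. That's 3.2 units further apart.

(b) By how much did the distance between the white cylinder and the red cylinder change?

-1.9

The distance was about 9.8 in the first image and 7.9 in the second, so they moved 1.9 units closer together.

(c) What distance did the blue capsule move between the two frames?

1.5

The blue capsule moved from about (10.1, 5.5) to (11.6, 5.4), a distance of √(1.5² + 0.1²) ≈ 1.5.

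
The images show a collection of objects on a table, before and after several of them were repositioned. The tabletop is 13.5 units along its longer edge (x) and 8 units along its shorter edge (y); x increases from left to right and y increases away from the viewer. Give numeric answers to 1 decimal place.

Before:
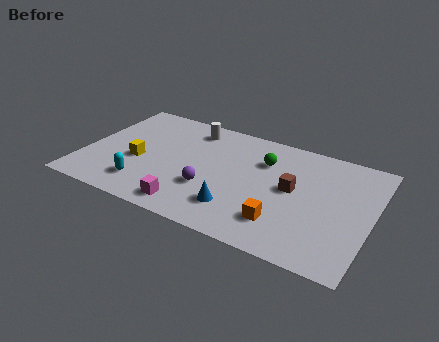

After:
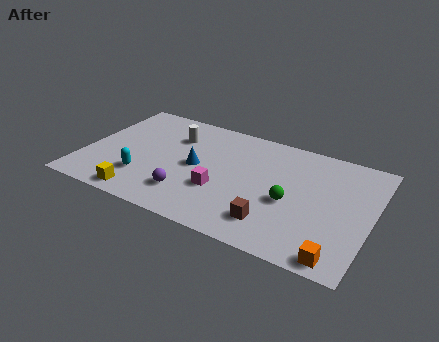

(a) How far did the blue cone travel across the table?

3.0

The blue cone moved from about (7.5, 1.9) to (5.3, 4.0), a distance of √(2.2² + 2.1²) ≈ 3.0.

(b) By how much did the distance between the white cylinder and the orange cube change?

+2.8

The distance was about 6.9 in the first image and 9.7 in the second, so they moved 2.8 units further apart.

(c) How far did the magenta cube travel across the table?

2.1

The magenta cube moved from about (5.4, 1.1) to (6.6, 2.8), a distance of √(1.2² + 1.7²) ≈ 2.1.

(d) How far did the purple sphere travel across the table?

1.2

From (6.1, 2.7) to (5.2, 1.9), the purple sphere covered √(0.9² + 0.8²) ≈ 1.2 units.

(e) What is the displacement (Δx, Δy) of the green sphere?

(1.5, -2.3)

The green sphere started near (8.3, 5.7) and ended near (9.8, 3.4).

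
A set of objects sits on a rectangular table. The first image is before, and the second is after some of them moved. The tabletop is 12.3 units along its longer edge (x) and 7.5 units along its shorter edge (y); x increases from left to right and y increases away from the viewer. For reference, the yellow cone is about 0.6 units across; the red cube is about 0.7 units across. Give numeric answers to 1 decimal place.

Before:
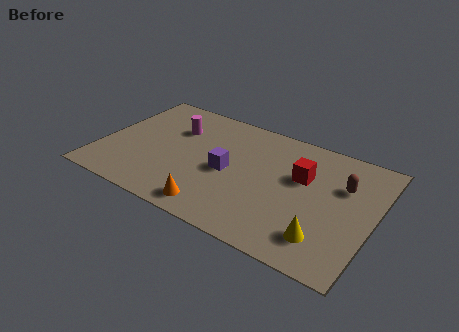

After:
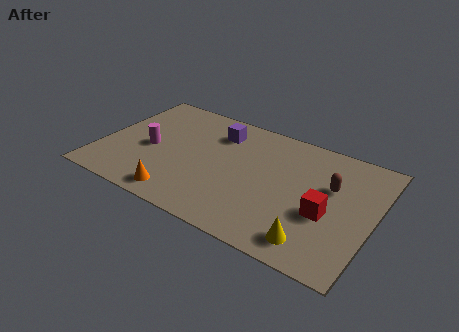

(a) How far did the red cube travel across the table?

2.1

The red cube was near (9.0, 4.7) before and (10.3, 3.0) after, so it travelled √(1.3² + 1.7²) ≈ 2.1 units.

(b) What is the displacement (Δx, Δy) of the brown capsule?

(-0.5, -0.3)

From the two frames, the brown capsule sits at roughly (10.8, 5.0) before and (10.3, 4.7) after.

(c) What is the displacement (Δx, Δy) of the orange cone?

(-1.6, 0.0)

The orange cone started near (5.6, 1.0) and ended near (4.0, 1.0).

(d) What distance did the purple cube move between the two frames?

2.4

The purple cube was near (5.8, 3.5) before and (5.0, 5.8) after, so it travelled √(0.8² + 2.3²) ≈ 2.4 units.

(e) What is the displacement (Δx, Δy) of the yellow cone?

(-0.4, -0.4)

From the two frames, the yellow cone sits at roughly (10.4, 1.6) before and (10.0, 1.2) after.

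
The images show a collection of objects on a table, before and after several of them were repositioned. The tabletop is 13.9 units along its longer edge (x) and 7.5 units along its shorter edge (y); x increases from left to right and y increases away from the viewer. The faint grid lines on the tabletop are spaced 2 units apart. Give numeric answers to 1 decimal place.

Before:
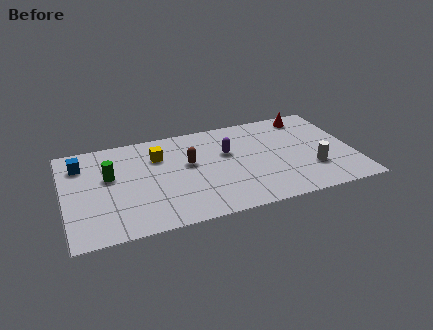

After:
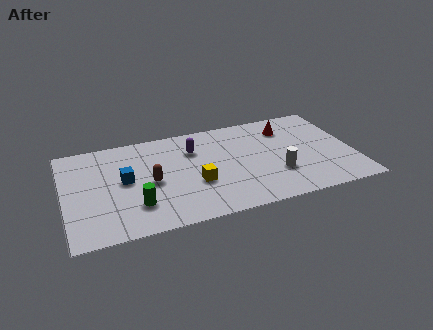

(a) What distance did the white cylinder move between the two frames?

1.7

The white cylinder was near (11.8, 2.3) before and (10.1, 2.4) after, so it travelled √(1.7² + 0.1²) ≈ 1.7 units.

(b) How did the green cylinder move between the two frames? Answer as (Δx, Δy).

(1.1, -2.5)

From the two frames, the green cylinder sits at roughly (2.2, 4.5) before and (3.3, 2.0) after.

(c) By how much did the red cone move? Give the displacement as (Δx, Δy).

(-1.1, -0.7)

The red cone started near (12.0, 6.5) and ended near (10.9, 5.8).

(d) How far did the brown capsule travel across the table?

2.1

The brown capsule moved from about (6.0, 4.4) to (4.1, 3.5), a distance of √(1.9² + 0.9²) ≈ 2.1.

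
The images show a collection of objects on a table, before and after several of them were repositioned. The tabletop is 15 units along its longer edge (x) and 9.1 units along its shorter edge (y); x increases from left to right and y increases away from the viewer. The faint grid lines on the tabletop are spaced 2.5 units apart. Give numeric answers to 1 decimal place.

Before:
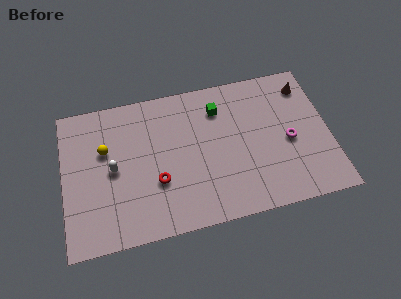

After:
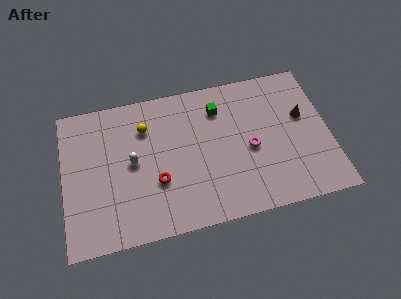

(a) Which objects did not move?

the red torus and the green cube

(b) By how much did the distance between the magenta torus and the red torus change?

-2.2

They were about 7.6 units apart before and 5.4 after — 2.2 units closer together.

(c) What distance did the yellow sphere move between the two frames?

2.5

From (2.4, 5.8) to (4.7, 6.7), the yellow sphere covered √(2.3² + 0.9²) ≈ 2.5 units.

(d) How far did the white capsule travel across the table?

1.1

From (2.8, 4.5) to (3.9, 4.7), the white capsule covered √(1.1² + 0.2²) ≈ 1.1 units.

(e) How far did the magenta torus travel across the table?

2.2

The magenta torus was near (12.7, 4.1) before and (10.5, 4.1) after, so it travelled √(2.2² + 0.0²) ≈ 2.2 units.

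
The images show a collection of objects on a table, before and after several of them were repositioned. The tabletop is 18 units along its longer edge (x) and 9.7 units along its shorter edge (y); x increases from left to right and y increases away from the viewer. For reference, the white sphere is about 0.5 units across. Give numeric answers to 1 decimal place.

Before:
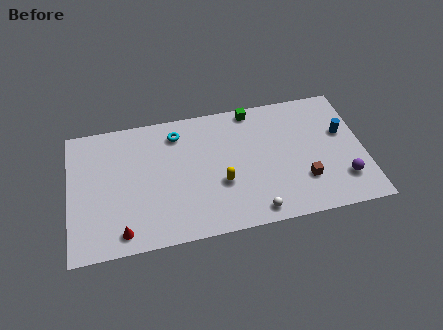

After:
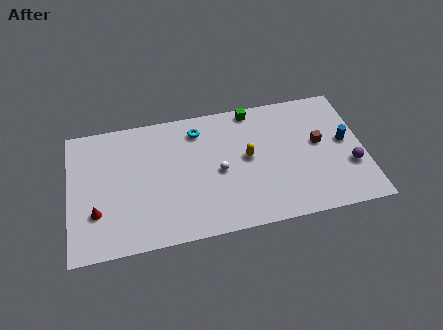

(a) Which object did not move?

the green cube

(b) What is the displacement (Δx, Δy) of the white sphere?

(-2.0, 3.4)

From the two frames, the white sphere sits at roughly (11.1, 1.1) before and (9.1, 4.5) after.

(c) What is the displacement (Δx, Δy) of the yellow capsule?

(1.7, 1.6)

The yellow capsule was at about (9.2, 3.6) and moved to about (10.9, 5.2).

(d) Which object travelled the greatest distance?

the white sphere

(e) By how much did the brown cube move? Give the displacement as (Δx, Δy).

(1.1, 2.6)

The brown cube started near (14.2, 2.8) and ended near (15.3, 5.4).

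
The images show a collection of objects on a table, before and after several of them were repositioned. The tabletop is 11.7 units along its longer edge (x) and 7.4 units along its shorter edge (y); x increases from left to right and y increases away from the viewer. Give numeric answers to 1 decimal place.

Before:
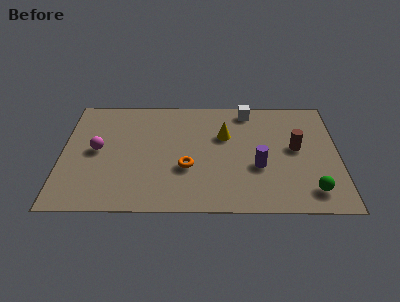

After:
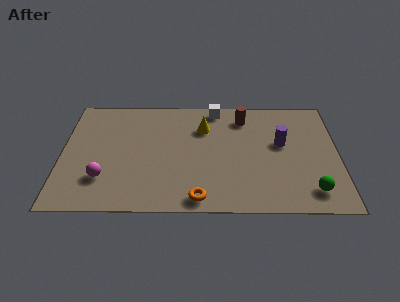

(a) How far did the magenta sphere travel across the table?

1.8

From (1.5, 3.8) to (1.8, 2.0), the magenta sphere covered √(0.3² + 1.8²) ≈ 1.8 units.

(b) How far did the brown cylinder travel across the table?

3.0

From (9.9, 4.0) to (7.7, 6.0), the brown cylinder covered √(2.2² + 2.0²) ≈ 3.0 units.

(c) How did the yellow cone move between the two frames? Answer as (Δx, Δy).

(-0.9, 0.5)

The yellow cone started near (6.9, 4.8) and ended near (6.0, 5.3).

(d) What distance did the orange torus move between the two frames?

2.0

The orange torus was near (5.3, 2.7) before and (5.8, 0.8) after, so it travelled √(0.5² + 1.9²) ≈ 2.0 units.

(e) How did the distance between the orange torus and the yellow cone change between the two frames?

+1.9

The distance was about 2.6 in the first image and 4.5 in the second, so they moved 1.9 units further apart.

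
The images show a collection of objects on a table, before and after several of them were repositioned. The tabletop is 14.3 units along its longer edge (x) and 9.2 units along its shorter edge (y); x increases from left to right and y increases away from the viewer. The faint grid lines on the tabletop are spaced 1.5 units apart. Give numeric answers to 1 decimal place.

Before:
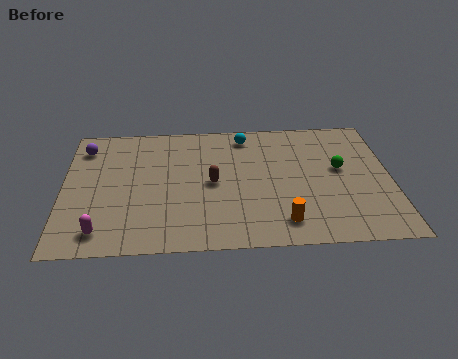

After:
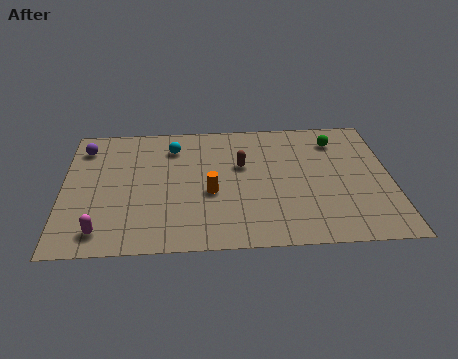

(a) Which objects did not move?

the magenta capsule and the purple sphere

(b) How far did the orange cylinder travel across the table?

3.8

From (9.5, 1.6) to (6.4, 3.8), the orange cylinder covered √(3.1² + 2.2²) ≈ 3.8 units.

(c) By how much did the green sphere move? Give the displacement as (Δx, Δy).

(-0.1, 2.1)

From the two frames, the green sphere sits at roughly (12.1, 5.2) before and (12.0, 7.3) after.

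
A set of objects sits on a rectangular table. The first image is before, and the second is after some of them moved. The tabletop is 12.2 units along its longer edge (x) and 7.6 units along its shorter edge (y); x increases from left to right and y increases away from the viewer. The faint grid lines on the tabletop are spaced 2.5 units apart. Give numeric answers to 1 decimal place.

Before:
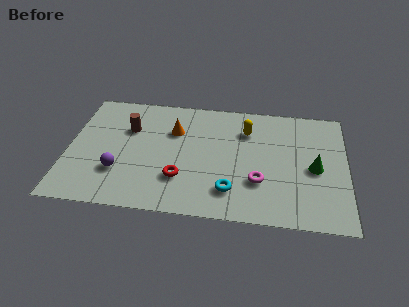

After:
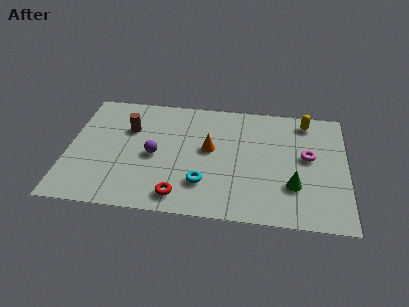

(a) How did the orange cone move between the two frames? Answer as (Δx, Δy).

(1.6, -1.0)

From the two frames, the orange cone sits at roughly (4.6, 5.2) before and (6.2, 4.2) after.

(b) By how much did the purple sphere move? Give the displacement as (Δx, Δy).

(1.5, 1.2)

From the two frames, the purple sphere sits at roughly (2.3, 2.3) before and (3.8, 3.5) after.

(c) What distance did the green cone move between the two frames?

1.5

The green cone was near (10.8, 3.5) before and (9.9, 2.3) after, so it travelled √(0.9² + 1.2²) ≈ 1.5 units.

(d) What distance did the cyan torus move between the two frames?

1.2

The cyan torus moved from about (7.2, 1.7) to (6.0, 2.0), a distance of √(1.2² + 0.3²) ≈ 1.2.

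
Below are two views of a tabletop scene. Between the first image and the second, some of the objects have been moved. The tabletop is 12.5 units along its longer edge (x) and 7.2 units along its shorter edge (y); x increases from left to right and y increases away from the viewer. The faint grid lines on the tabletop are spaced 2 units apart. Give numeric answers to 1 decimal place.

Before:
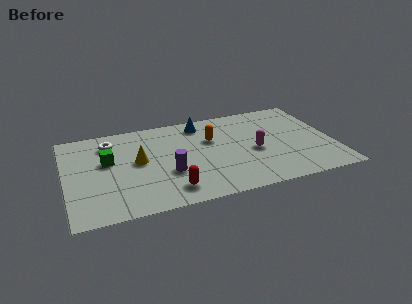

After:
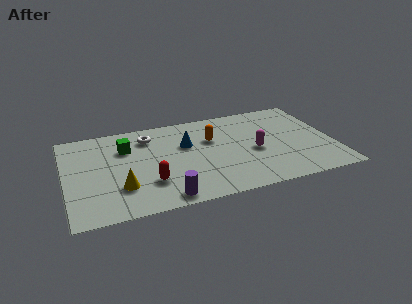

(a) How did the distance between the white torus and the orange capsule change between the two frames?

-1.7

Before: roughly 4.8 units apart; after: 3.1. That's 1.7 units closer together.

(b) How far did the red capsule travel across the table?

1.2

The red capsule was near (4.7, 1.3) before and (3.8, 2.1) after, so it travelled √(0.9² + 0.8²) ≈ 1.2 units.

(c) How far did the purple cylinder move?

1.8

The purple cylinder moved from about (4.7, 2.6) to (4.4, 0.8), a distance of √(0.3² + 1.8²) ≈ 1.8.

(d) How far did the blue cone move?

1.7

The blue cone was near (6.5, 6.1) before and (5.7, 4.6) after, so it travelled √(0.8² + 1.5²) ≈ 1.7 units.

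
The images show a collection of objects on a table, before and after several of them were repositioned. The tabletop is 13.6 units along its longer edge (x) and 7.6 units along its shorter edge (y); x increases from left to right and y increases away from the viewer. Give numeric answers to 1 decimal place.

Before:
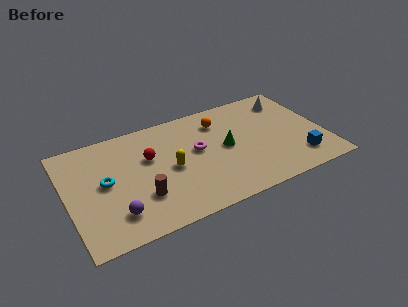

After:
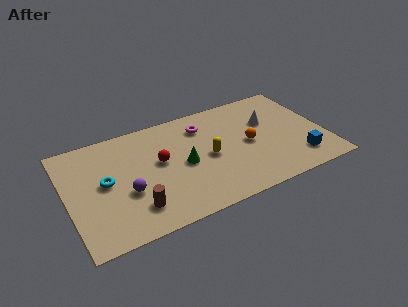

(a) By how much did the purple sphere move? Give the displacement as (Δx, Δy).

(0.7, 1.2)

The purple sphere started near (2.3, 1.7) and ended near (3.0, 2.9).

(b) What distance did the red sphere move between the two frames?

0.7

The red sphere was near (4.4, 4.8) before and (4.9, 4.3) after, so it travelled √(0.5² + 0.5²) ≈ 0.7 units.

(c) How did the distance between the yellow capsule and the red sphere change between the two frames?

+1.0

Before: roughly 1.6 units apart; after: 2.6. That's 1.0 units further apart.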